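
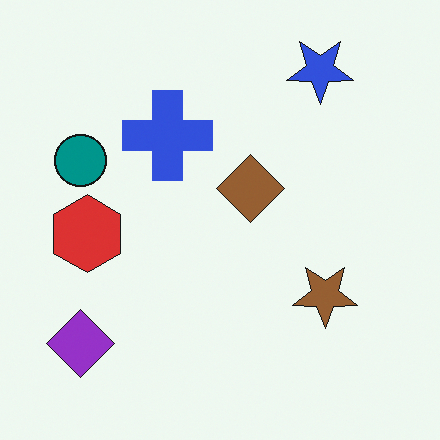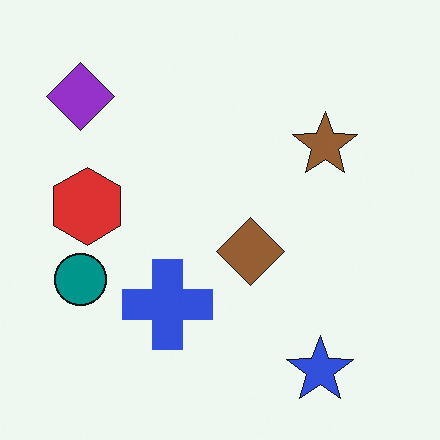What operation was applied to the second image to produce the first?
The transformation is: flipped vertically (top ↔ bottom).

The blue star is in the bottom-right of the second image and the top-right of the first — shapes on opposite sides of the horizontal midline have swapped in a mirror flip.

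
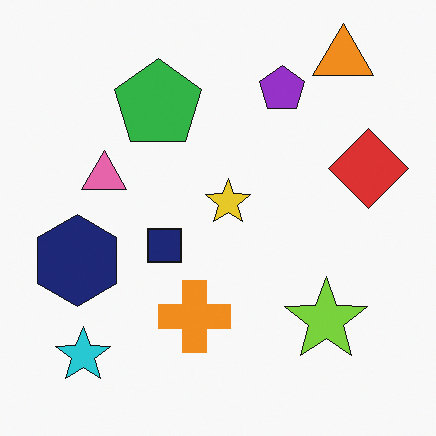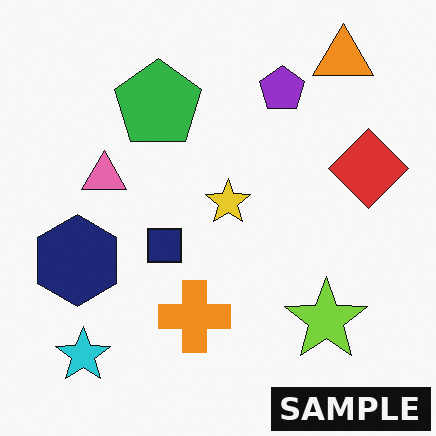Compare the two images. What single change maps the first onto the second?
The transformation is: watermarked with the text "SAMPLE" in the lower-right corner.

A dark label reading "SAMPLE" appears in the lower-right corner.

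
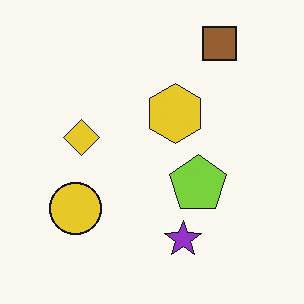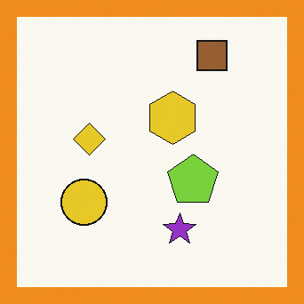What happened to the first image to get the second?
The image was framed with a orange border.

A solid orange frame runs around the edge of the second image, with the content slightly shrunk inside it.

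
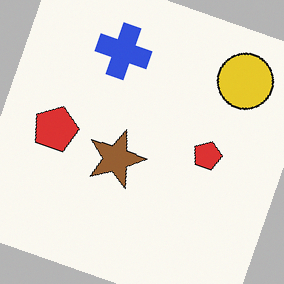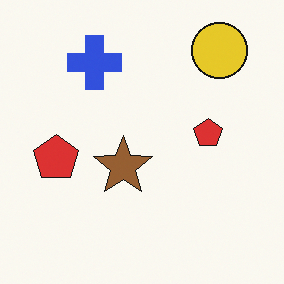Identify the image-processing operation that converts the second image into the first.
Rotated clockwise by a clearly visible amount.

Every shape is tilted by the same angle and the image corners show triangular fill wedges — a whole-image rotation by a non-right angle.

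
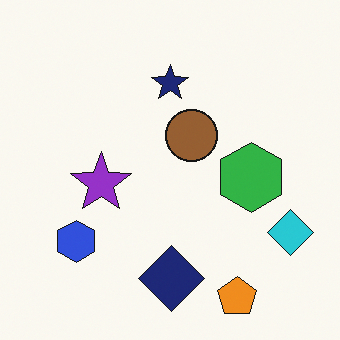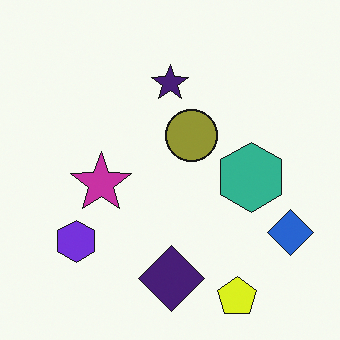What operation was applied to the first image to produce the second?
This is the original image hue-shifted by a small amount.

Every shape's color has rotated by the same amount around the hue wheel — a uniform hue shift.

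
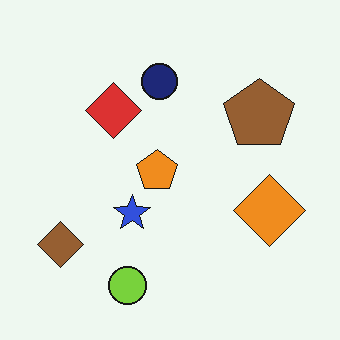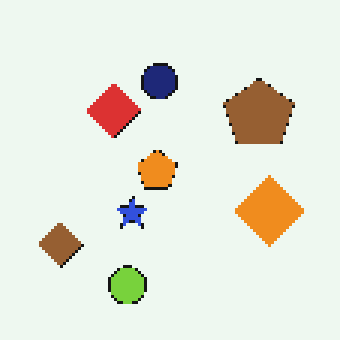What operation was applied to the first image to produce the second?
The transformation is: lightly pixelated (a mild mosaic effect).

Shapes are reduced to large square blocks; fine edges and outlines are lost — a downscale-then-upscale (mosaic) effect.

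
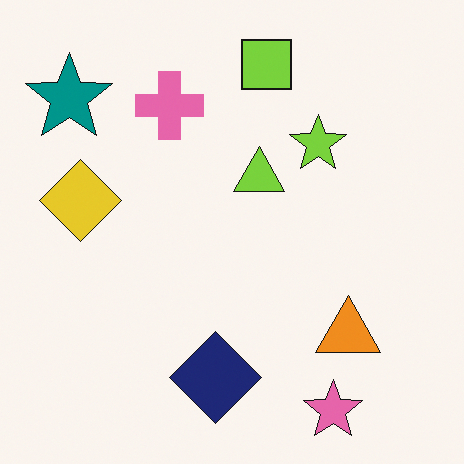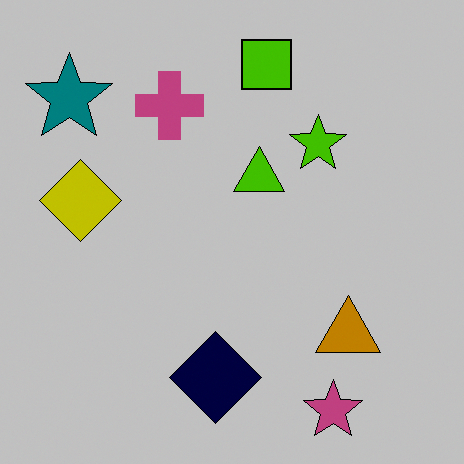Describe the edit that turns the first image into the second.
Aggressively posterized.

Each flat color has snapped to a coarser quantized level — most visibly, the near-white background has dropped to a flat grey.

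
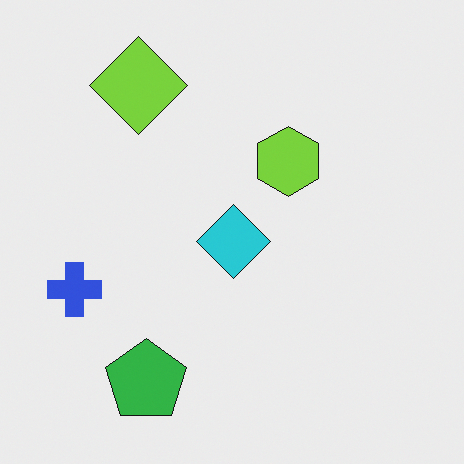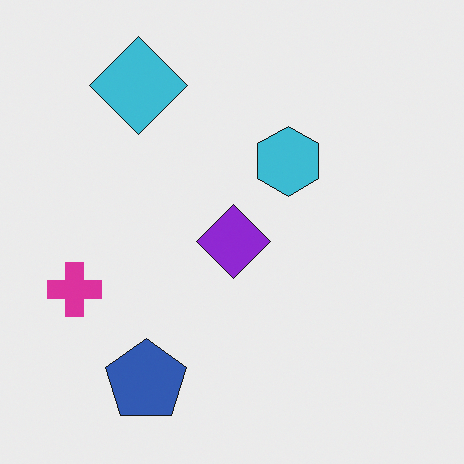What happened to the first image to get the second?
The second image is the first hue-shifted by a moderate amount.

Every shape's color has rotated by the same amount around the hue wheel — a uniform hue shift.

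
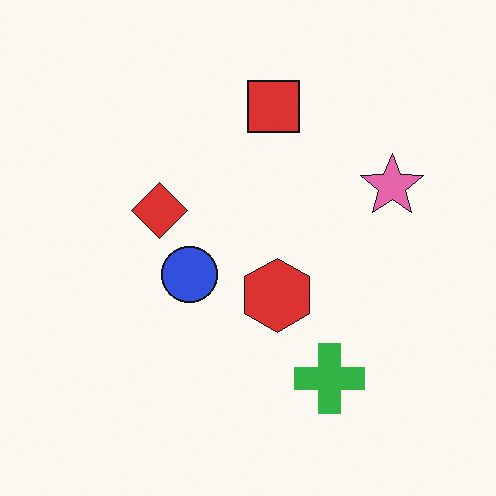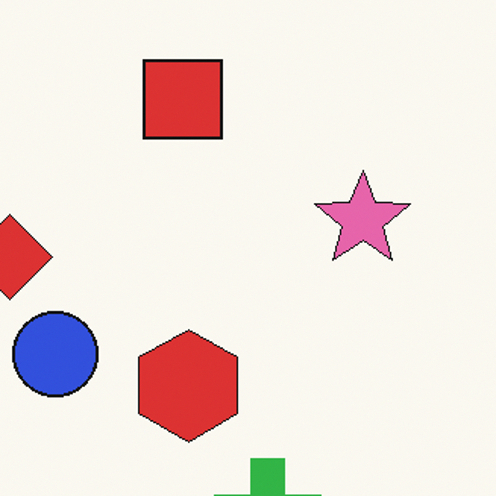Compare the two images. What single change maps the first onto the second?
Cropped slightly and scaled back up.

The visible shapes are larger and the field of view is narrower; shapes near the original edges may be partly or wholly outside the frame — a crop-and-rescale.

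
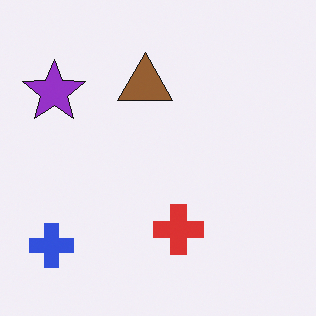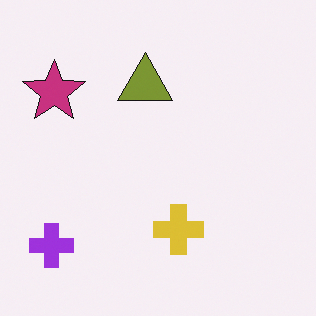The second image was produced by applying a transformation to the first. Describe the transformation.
Hue-shifted by a small amount.

Every shape's color has rotated by the same amount around the hue wheel — a uniform hue shift.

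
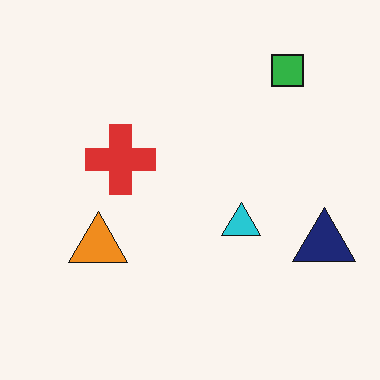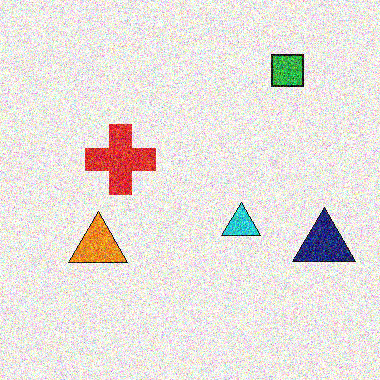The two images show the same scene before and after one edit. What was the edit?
It was degraded with strong gaussian noise.

Random speckle covers the whole image, including the flat background.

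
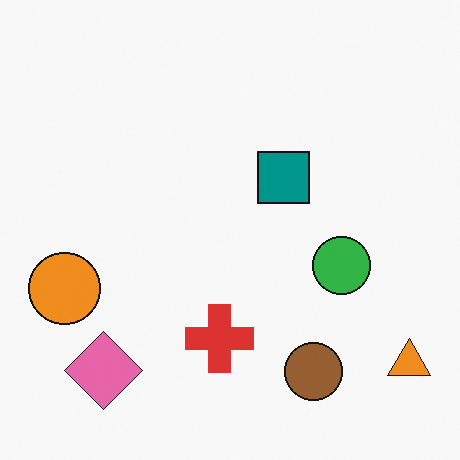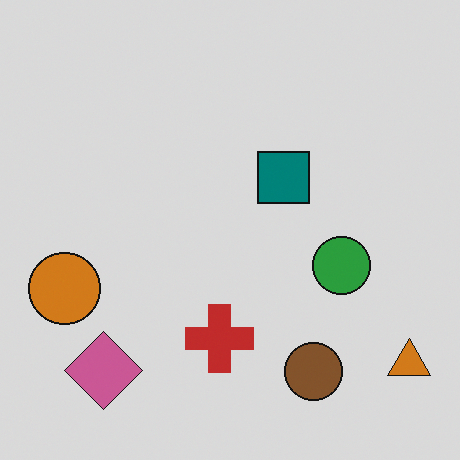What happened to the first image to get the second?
The transformation is: slightly darkened.

Every pixel — background and shapes alike — is uniformly darkened.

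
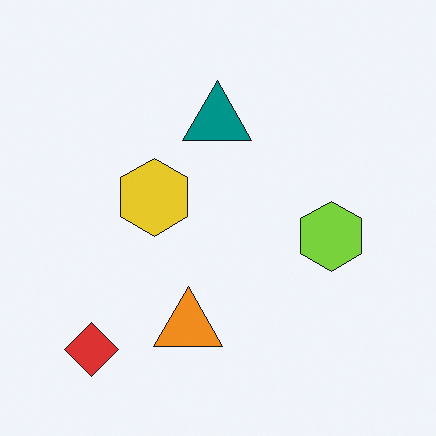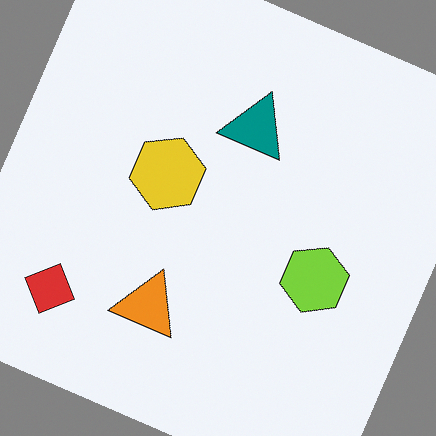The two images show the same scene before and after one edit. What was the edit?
The transformation is: rotated clockwise by a moderate amount.

Every shape is tilted by the same angle and the image corners show triangular fill wedges — a whole-image rotation by a non-right angle.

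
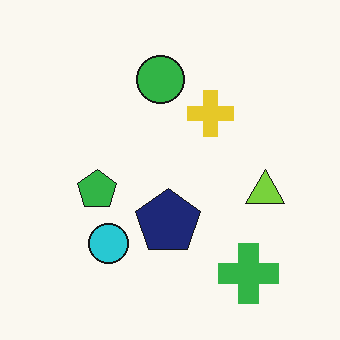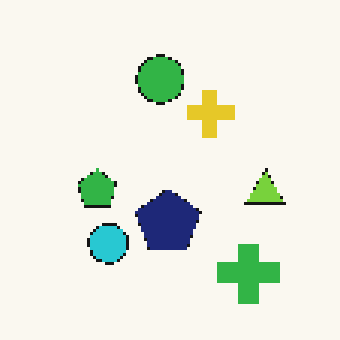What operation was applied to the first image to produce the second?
The transformation is: mildly pixelated.

Shapes are reduced to large square blocks; fine edges and outlines are lost — a downscale-then-upscale (mosaic) effect.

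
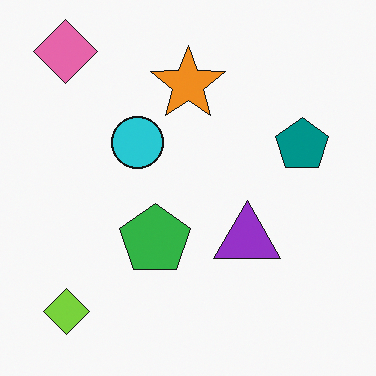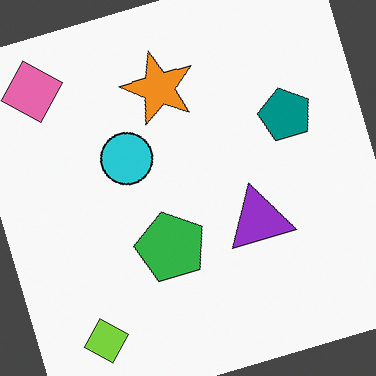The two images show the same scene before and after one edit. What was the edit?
It was rotated counter-clockwise by a moderate amount.

Every shape is tilted by the same angle and the image corners show triangular fill wedges — a whole-image rotation by a non-right angle.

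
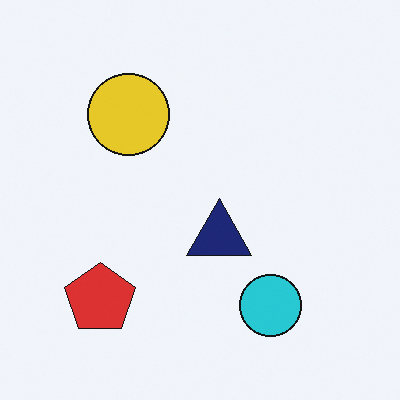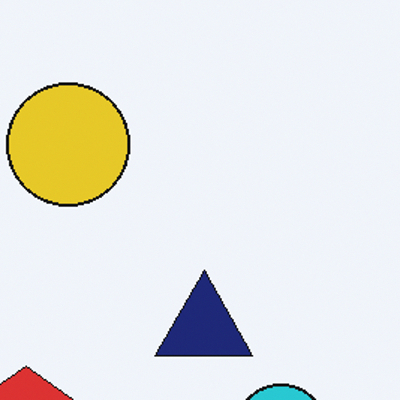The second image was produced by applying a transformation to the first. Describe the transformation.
This is the original image cropped slightly and scaled back up.

The visible shapes are larger and the field of view is narrower; shapes near the original edges may be partly or wholly outside the frame — a crop-and-rescale.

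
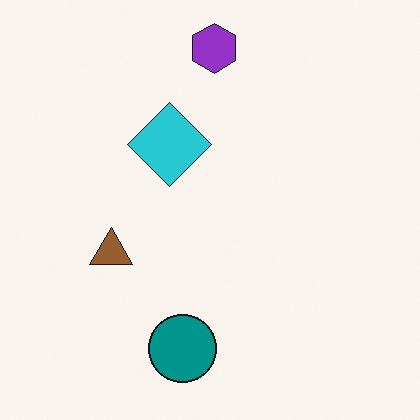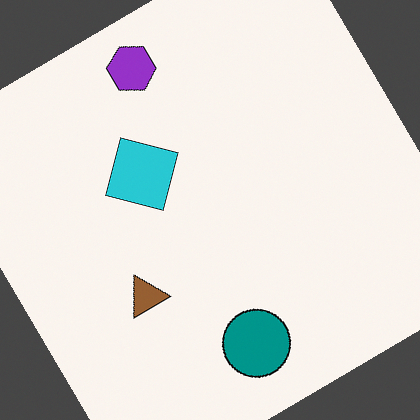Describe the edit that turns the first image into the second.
This is the original image rotated counter-clockwise by a large amount — several tens of degrees.

Every shape is tilted by the same angle and the image corners show triangular fill wedges — a whole-image rotation by a non-right angle.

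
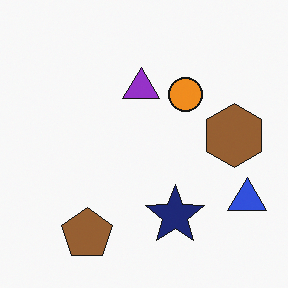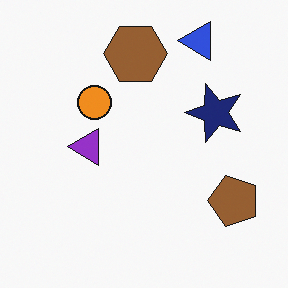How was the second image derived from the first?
The transformation is: rotated 90° counter-clockwise.

The blue triangle sits in the bottom-right of the first image and the top-right of the second — consistent with a whole-image 90° counter-clockwise rotation.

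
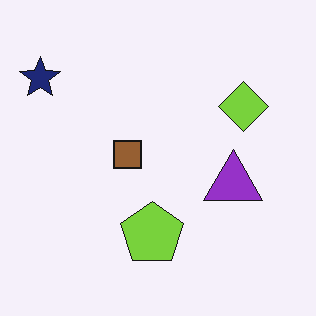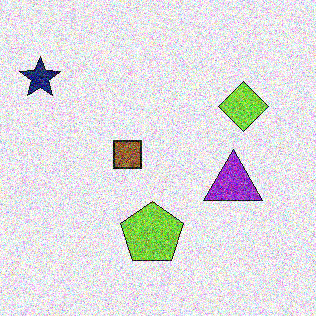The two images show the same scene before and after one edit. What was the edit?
Degraded with a thick layer of grain.

Random speckle covers the whole image, including the flat background.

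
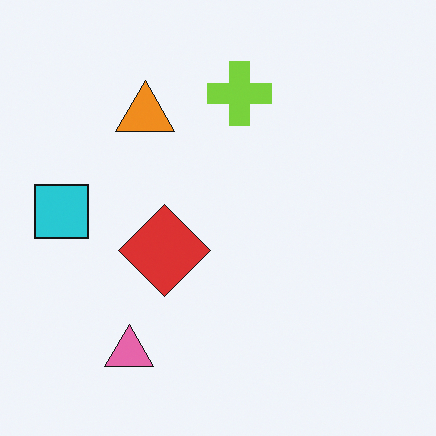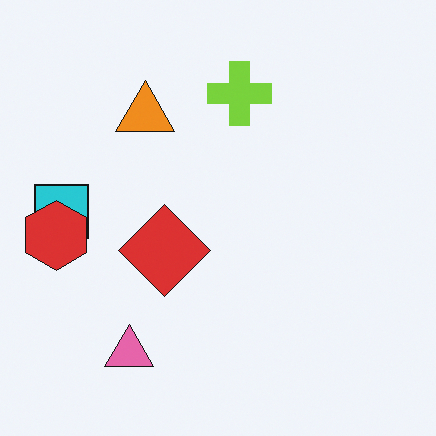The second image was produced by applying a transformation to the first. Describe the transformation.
It was overlaid with an additional red hexagon.

A red hexagon appears in the second image that is absent from the first.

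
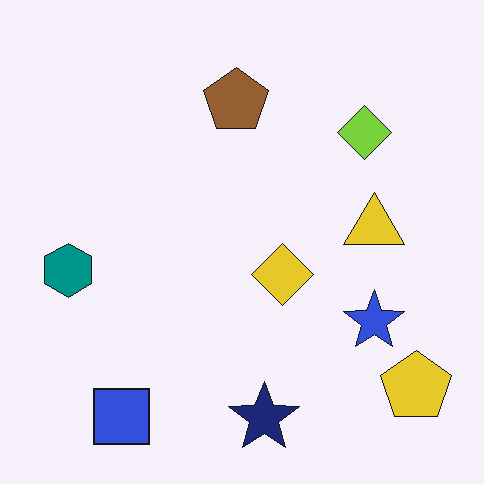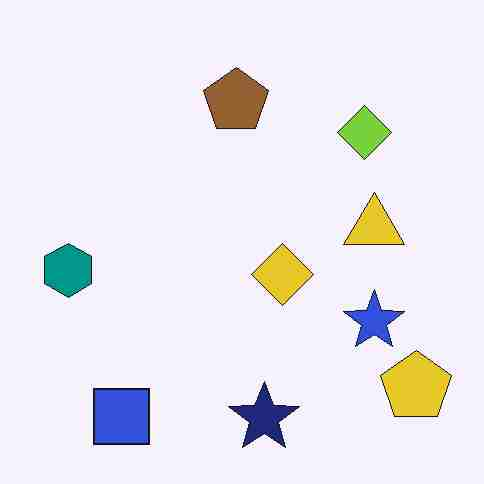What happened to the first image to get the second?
Degraded with heavy JPEG compression.

Blocky 8×8 compression artifacts appear around shape edges and the flat background shows ringing — characteristic JPEG degradation.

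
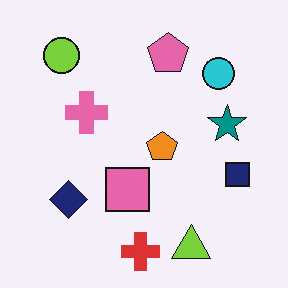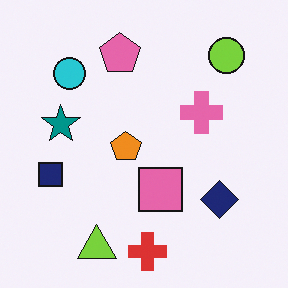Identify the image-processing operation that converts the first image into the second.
Flipped horizontally (left ↔ right).

The navy square is in the right of the first image and the left of the second — shapes on opposite sides of the vertical midline have swapped in a mirror flip.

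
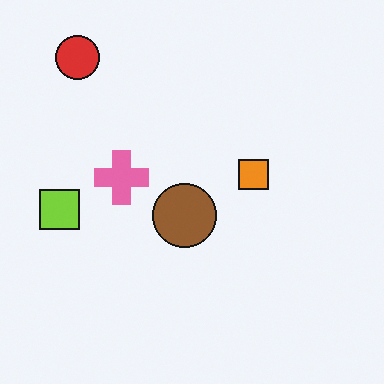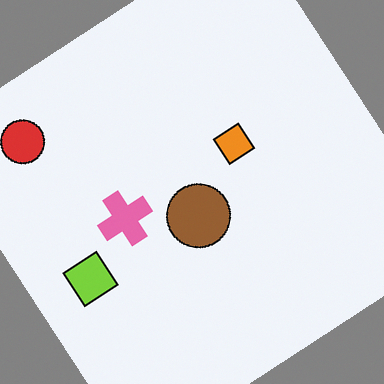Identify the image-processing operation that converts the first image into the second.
The transformation is: rotated counter-clockwise by a large amount — several tens of degrees.

Every shape is tilted by the same angle and the image corners show triangular fill wedges — a whole-image rotation by a non-right angle.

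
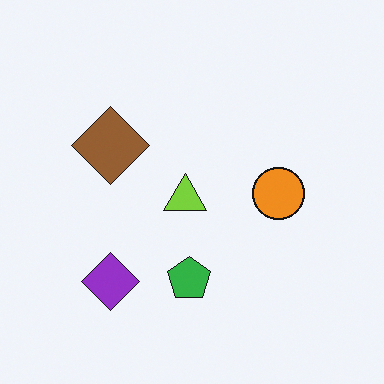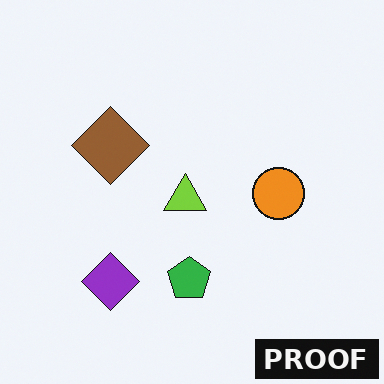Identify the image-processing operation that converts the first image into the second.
The transformation is: watermarked with the text "PROOF" in the lower-right corner.

A dark label reading "PROOF" appears in the lower-right corner.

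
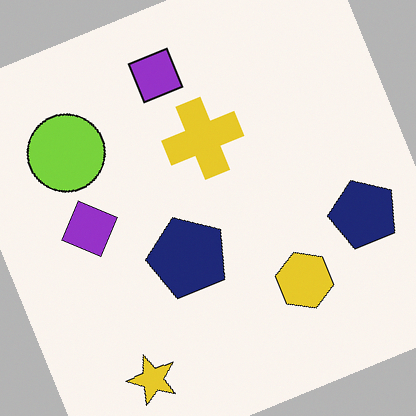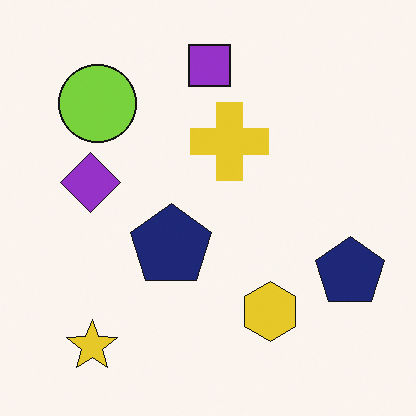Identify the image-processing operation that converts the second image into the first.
The image was rotated counter-clockwise by a clearly visible amount.

Every shape is tilted by the same angle and the image corners show triangular fill wedges — a whole-image rotation by a non-right angle.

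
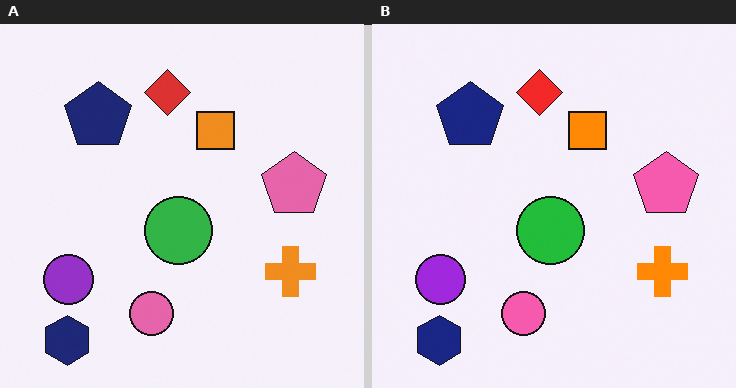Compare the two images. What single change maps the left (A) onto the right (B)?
This is the original image slightly oversaturated.

All colors are more vivid — a global saturation change.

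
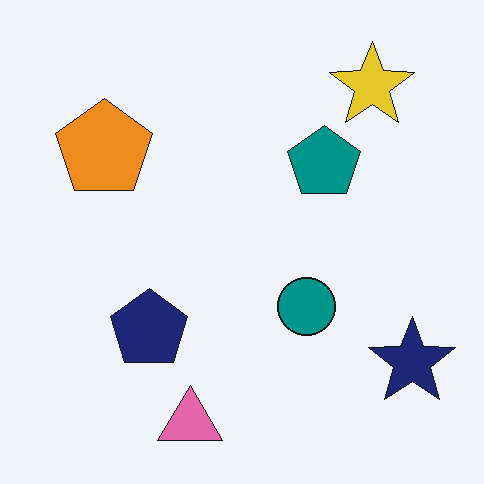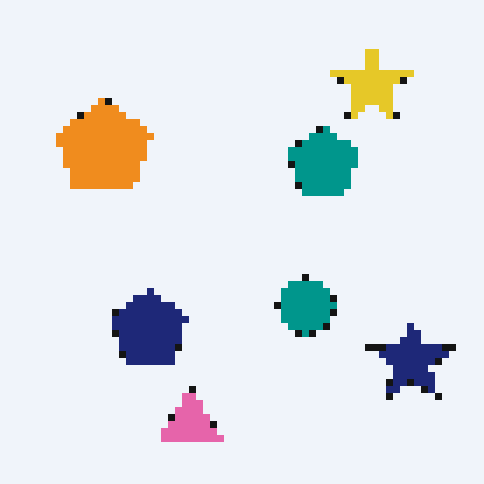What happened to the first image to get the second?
The second image is the first moderately pixelated.

Shapes are reduced to large square blocks; fine edges and outlines are lost — a downscale-then-upscale (mosaic) effect.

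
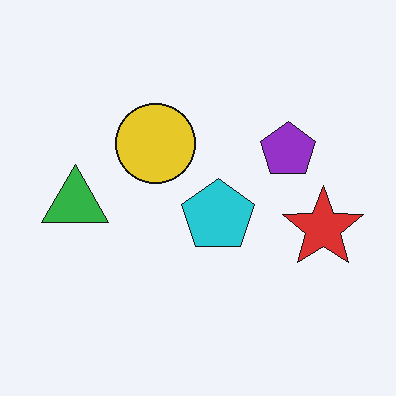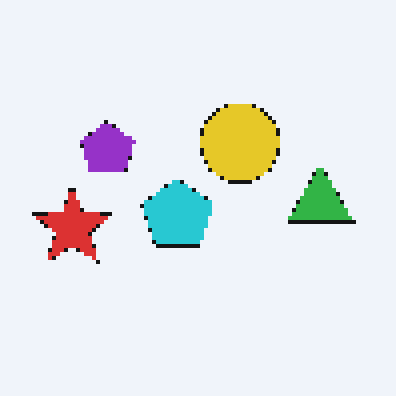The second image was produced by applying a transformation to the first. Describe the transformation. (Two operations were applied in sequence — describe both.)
This is the original image flipped horizontally (left ↔ right), then lightly pixelated (a mild mosaic effect).

The red star is in the right of the first image and the left of the second — shapes on opposite sides of the vertical midline have swapped in a mirror flip. Shapes are reduced to large square blocks; fine edges and outlines are lost — a downscale-then-upscale (mosaic) effect.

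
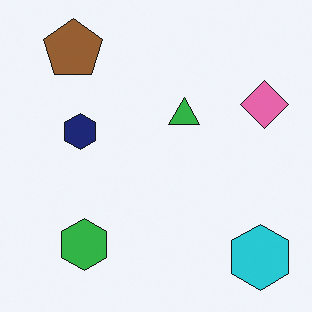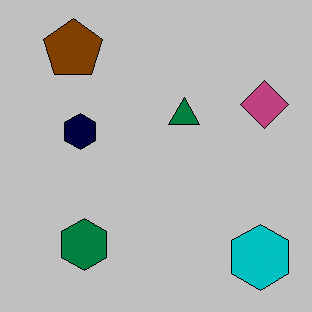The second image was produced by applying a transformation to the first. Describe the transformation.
This is the original image aggressively posterized.

Each flat color has snapped to a coarser quantized level — most visibly, the near-white background has dropped to a flat grey.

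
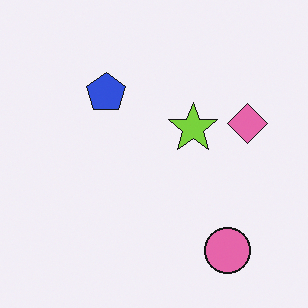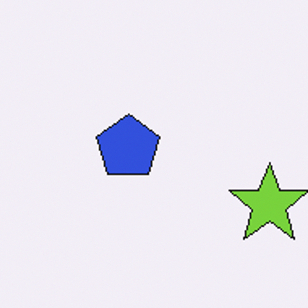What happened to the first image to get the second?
It was cropped to a noticeably smaller region and rescaled.

The visible shapes are larger and the field of view is narrower; shapes near the original edges may be partly or wholly outside the frame — a crop-and-rescale.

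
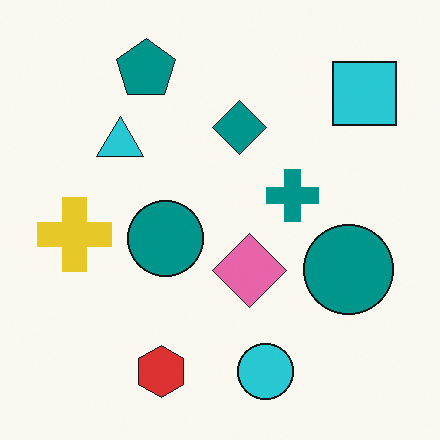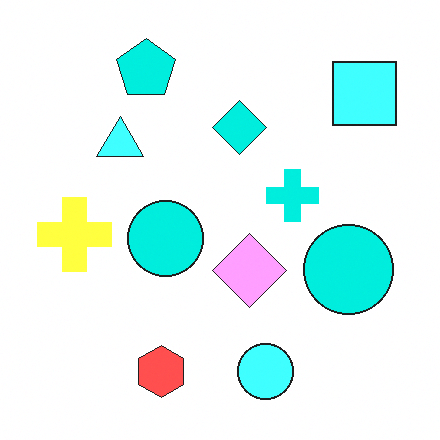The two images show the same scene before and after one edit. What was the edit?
Substantially brightened.

Every pixel — background and shapes alike — is uniformly brightened.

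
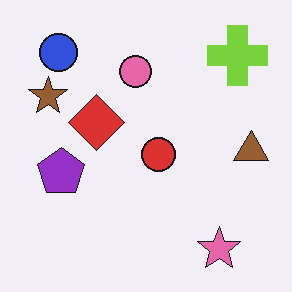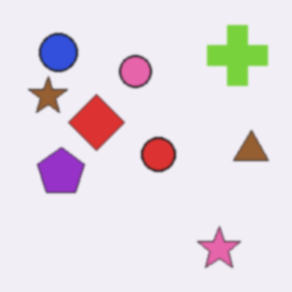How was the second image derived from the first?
The image was slightly softened.

Shape edges and outlines are uniformly softened across the whole image.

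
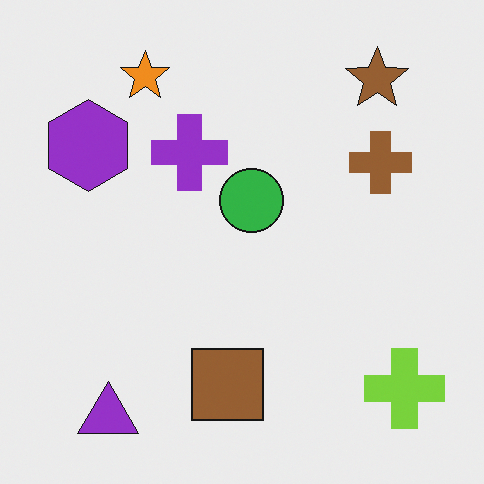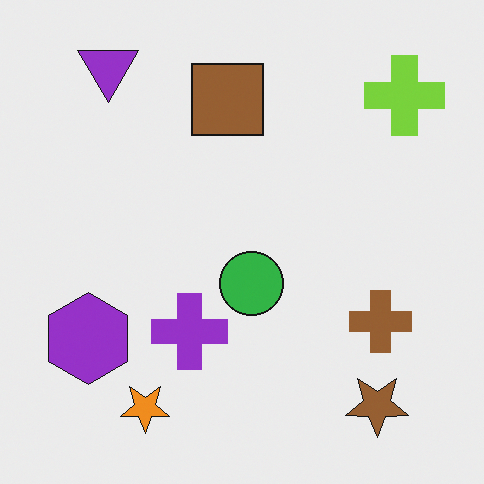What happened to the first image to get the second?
The second image is the first flipped vertically (top ↔ bottom).

The purple triangle is in the bottom-left of the first image and the top-left of the second — shapes on opposite sides of the horizontal midline have swapped in a mirror flip.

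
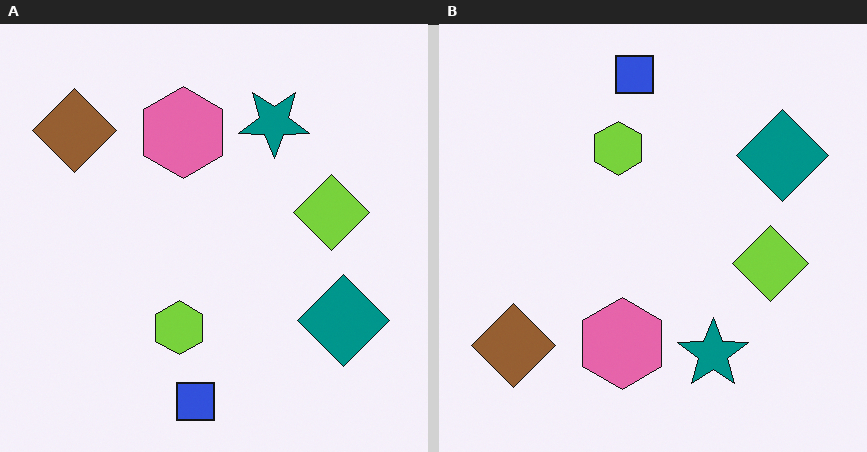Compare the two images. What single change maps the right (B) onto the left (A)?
The left (A) image is the right (B) flipped vertically (top ↔ bottom).

The blue square is in the top of the right (B) image and the bottom of the left (A) — shapes on opposite sides of the horizontal midline have swapped in a mirror flip.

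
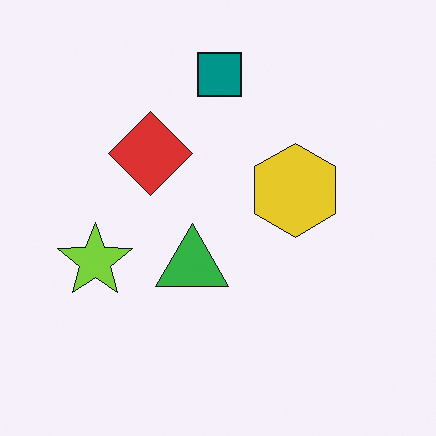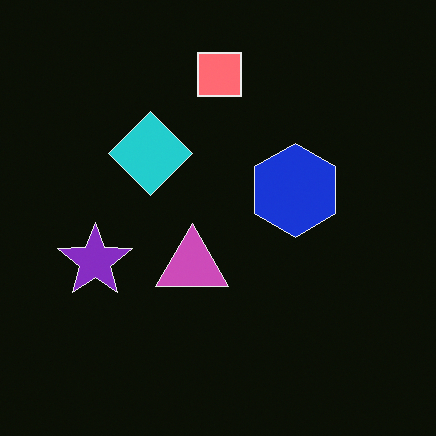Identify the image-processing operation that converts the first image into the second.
The transformation is: color-inverted (negative).

The light background has become dark and every shape's color is its complement — a photographic negative.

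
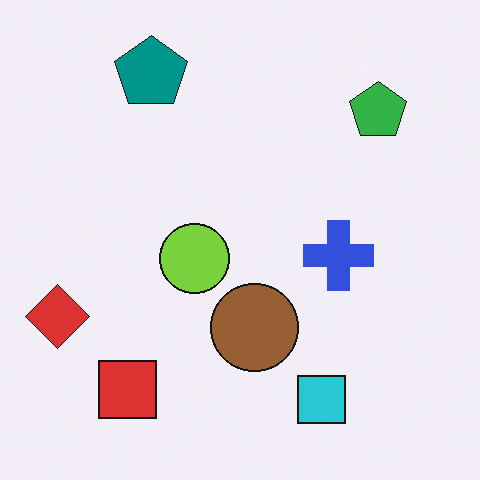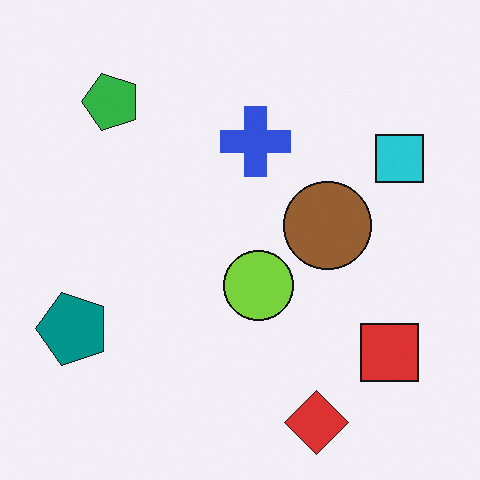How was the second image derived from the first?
It was rotated 90° counter-clockwise.

The red diamond sits in the left of the first image and the bottom of the second — consistent with a whole-image 90° counter-clockwise rotation.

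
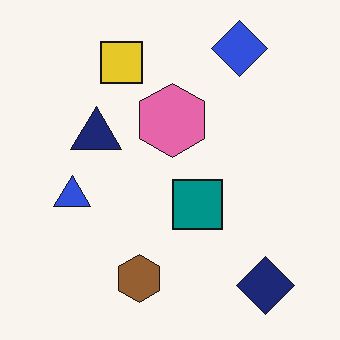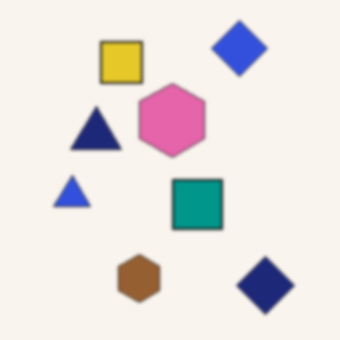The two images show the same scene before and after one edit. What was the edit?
Lightly blurred.

Shape edges and outlines are uniformly softened across the whole image.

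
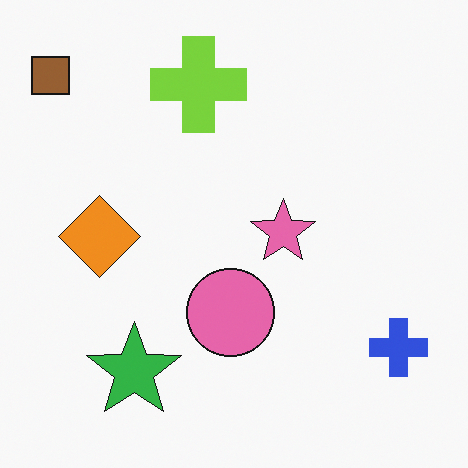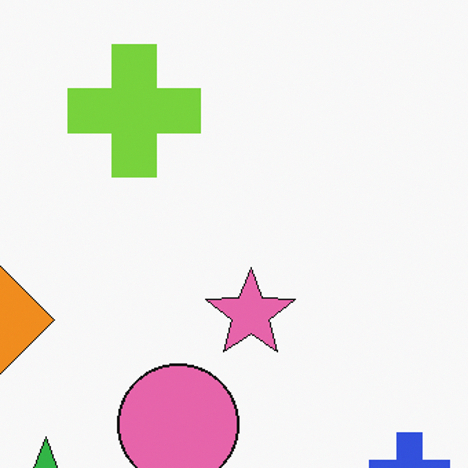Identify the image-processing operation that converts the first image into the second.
The transformation is: cropped to a modestly smaller region and rescaled.

The visible shapes are larger and the field of view is narrower; shapes near the original edges may be partly or wholly outside the frame — a crop-and-rescale.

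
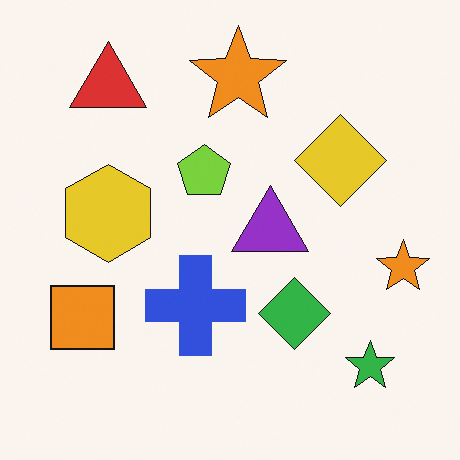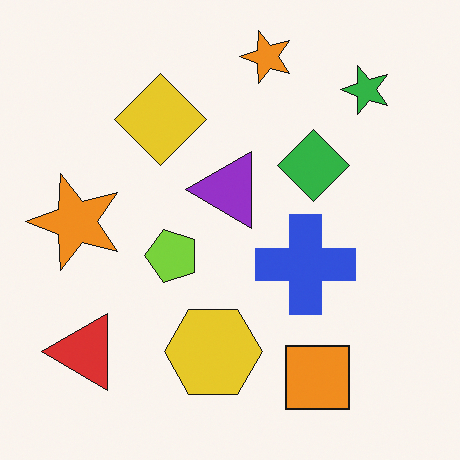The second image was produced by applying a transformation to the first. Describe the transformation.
This is the original image rotated 90° counter-clockwise.

The green star sits in the bottom-right of the first image and the top-right of the second — consistent with a whole-image 90° counter-clockwise rotation.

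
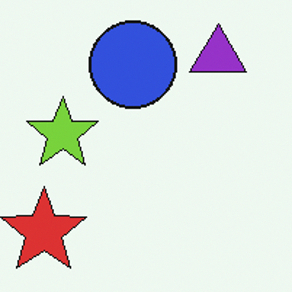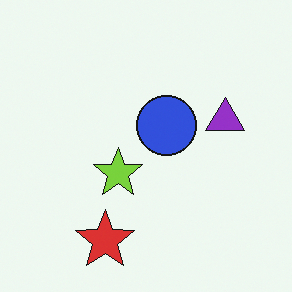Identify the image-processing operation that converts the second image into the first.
The image was cropped slightly and scaled back up.

The visible shapes are larger and the field of view is narrower; shapes near the original edges may be partly or wholly outside the frame — a crop-and-rescale.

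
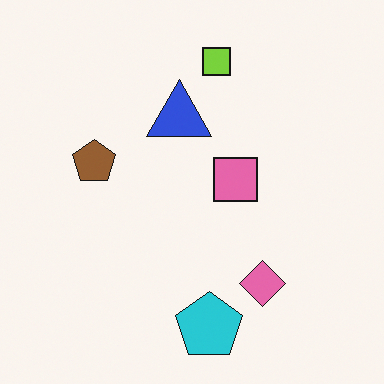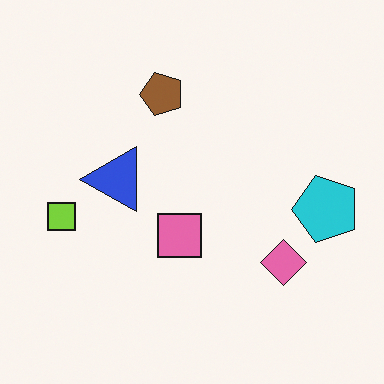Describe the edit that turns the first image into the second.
The second image is the first transposed (reflected across the top-left ↔ bottom-right diagonal).

Shapes have swapped their row and column positions — what was in the top-right is now in the bottom-left — a diagonal reflection.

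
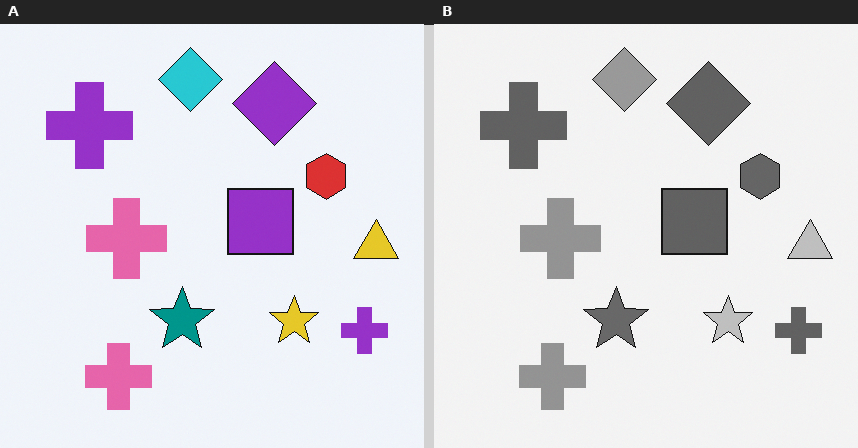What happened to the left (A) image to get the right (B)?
This is the original image converted to grayscale.

All color is removed — every shape is now a shade of grey.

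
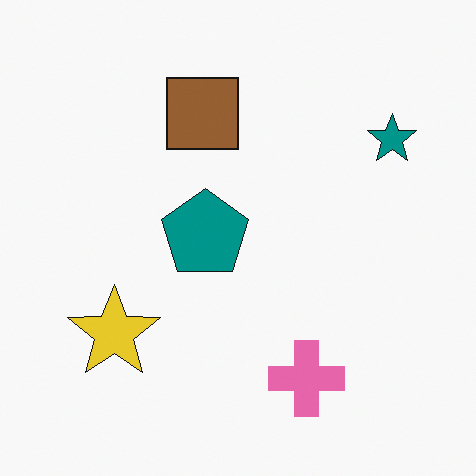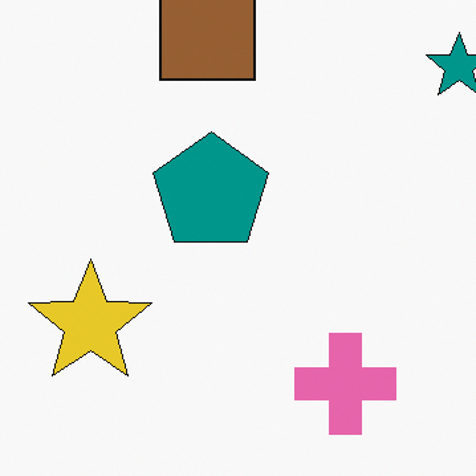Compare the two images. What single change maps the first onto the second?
Cropped slightly and scaled back up.

The visible shapes are larger and the field of view is narrower; shapes near the original edges may be partly or wholly outside the frame — a crop-and-rescale.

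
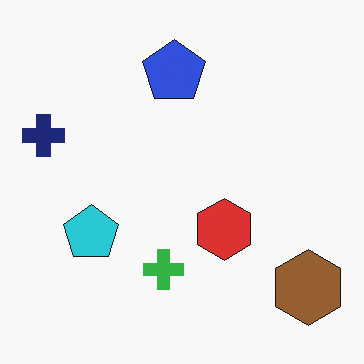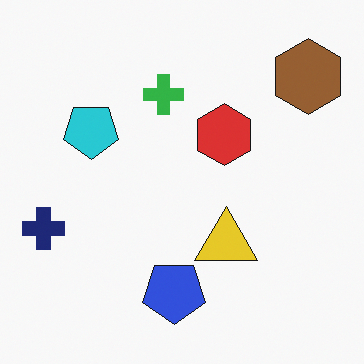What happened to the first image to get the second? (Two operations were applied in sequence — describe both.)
Flipped vertically (top ↔ bottom), then overlaid with an additional yellow triangle.

The blue pentagon is in the top of the first image and the bottom of the second — shapes on opposite sides of the horizontal midline have swapped in a mirror flip. A yellow triangle appears in the second image that is absent from the first.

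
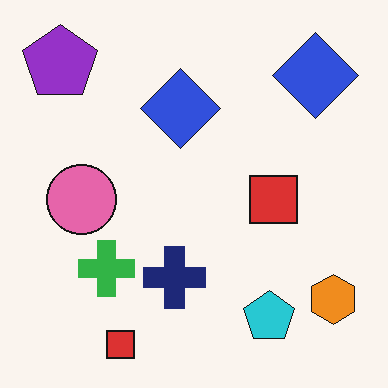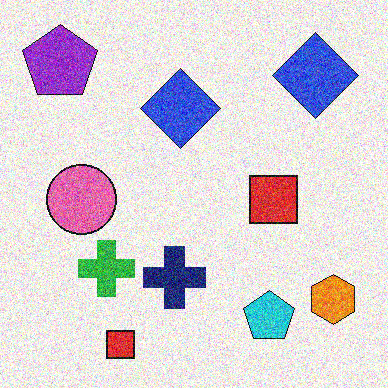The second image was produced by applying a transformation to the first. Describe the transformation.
The image was degraded with a thick layer of grain.

Random speckle covers the whole image, including the flat background.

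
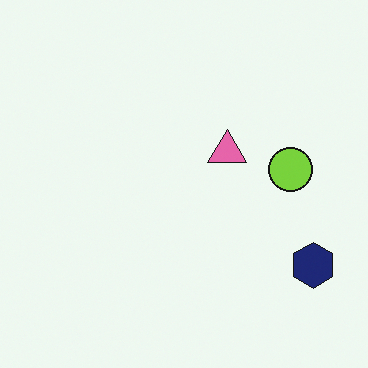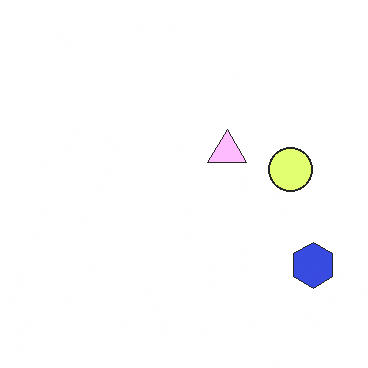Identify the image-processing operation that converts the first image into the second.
It was brightened a lot.

Every pixel — background and shapes alike — is uniformly brightened.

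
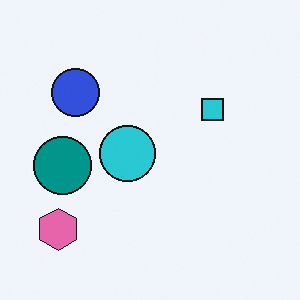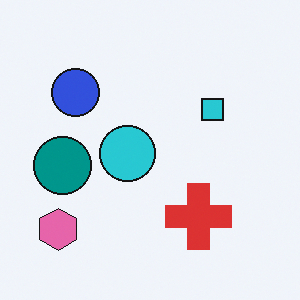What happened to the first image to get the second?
This is the original image overlaid with an additional red cross.

A red cross appears in the second image that is absent from the first.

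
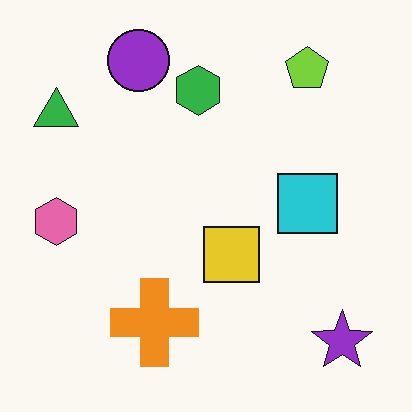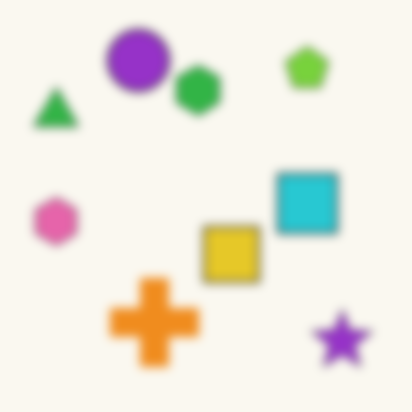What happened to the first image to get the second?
The second image is the first strongly gaussian-blurred.

Shape edges and outlines are uniformly softened across the whole image.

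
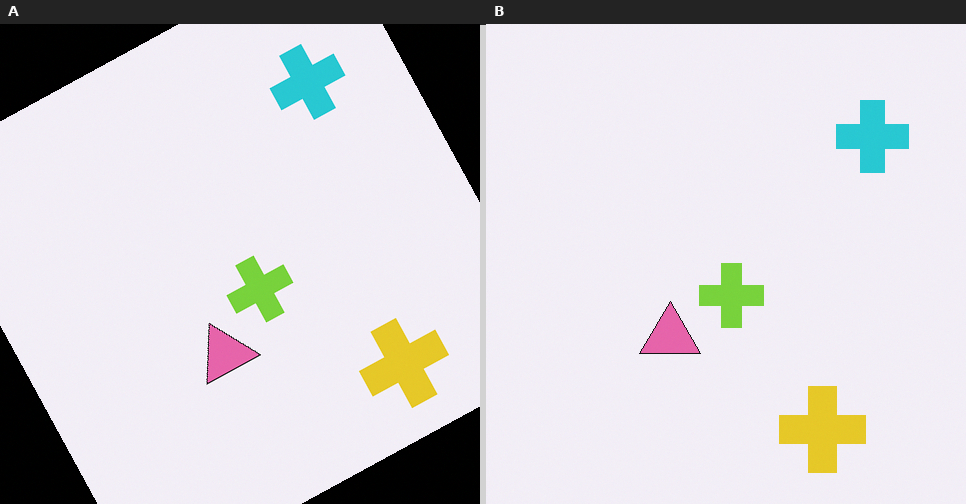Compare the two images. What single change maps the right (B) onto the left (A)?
This is the original image rotated counter-clockwise by a clearly visible amount.

Every shape is tilted by the same angle and the image corners show triangular fill wedges — a whole-image rotation by a non-right angle.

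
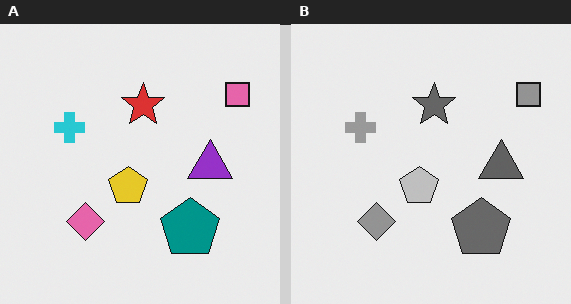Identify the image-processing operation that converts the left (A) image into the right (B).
This is the original image converted to grayscale.

All color is removed — every shape is now a shade of grey.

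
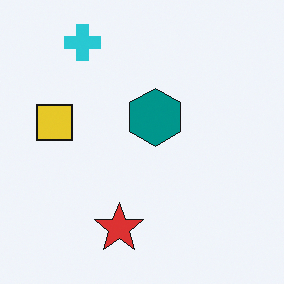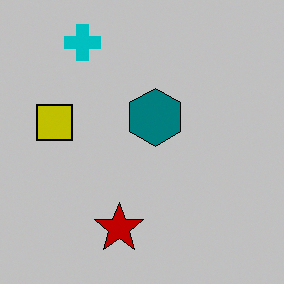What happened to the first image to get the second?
The transformation is: aggressively posterized.

Each flat color has snapped to a coarser quantized level — most visibly, the near-white background has dropped to a flat grey.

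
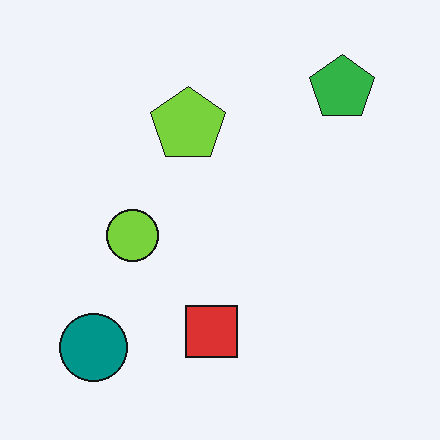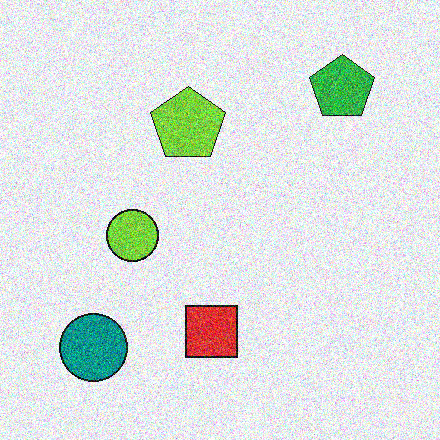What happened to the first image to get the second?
Degraded with a thick layer of grain.

Random speckle covers the whole image, including the flat background.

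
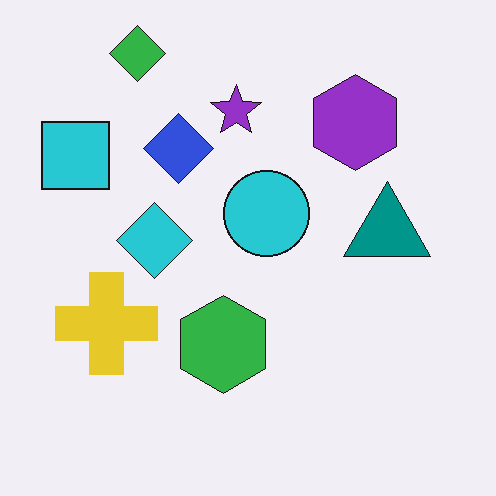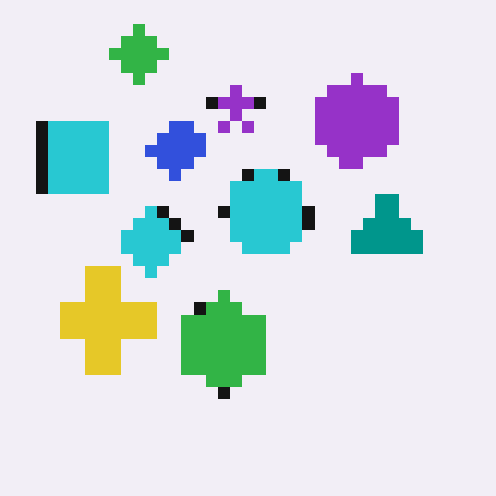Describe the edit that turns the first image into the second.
This is the original image coarsely pixelated.

Shapes are reduced to large square blocks; fine edges and outlines are lost — a downscale-then-upscale (mosaic) effect.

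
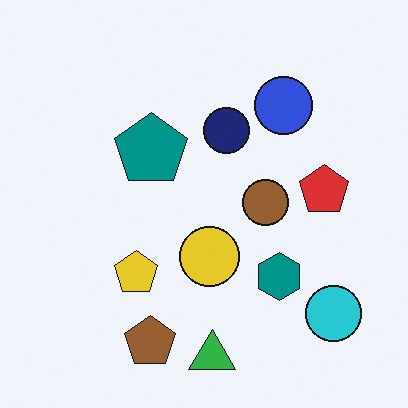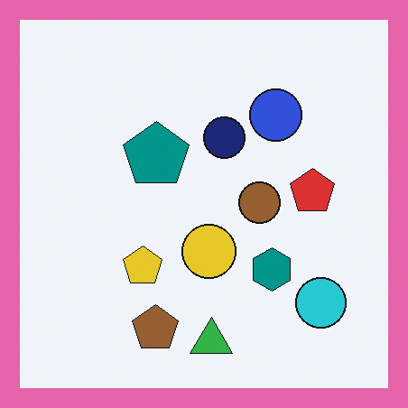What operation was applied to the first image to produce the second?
The second image is the first framed with a pink border.

A solid pink frame runs around the edge of the second image, with the content slightly shrunk inside it.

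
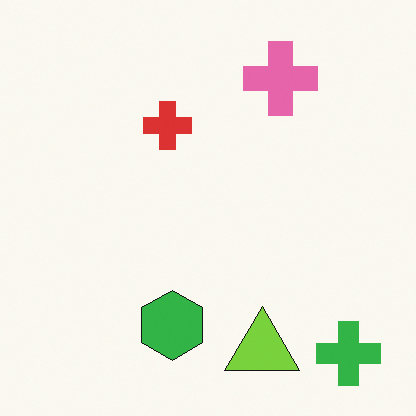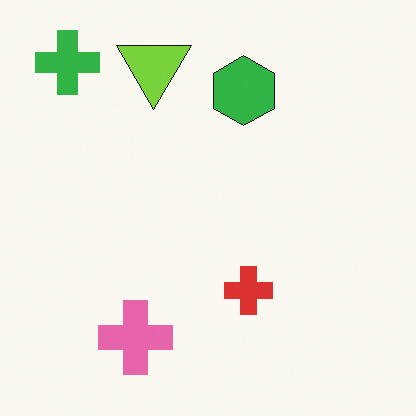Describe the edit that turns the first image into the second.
The transformation is: rotated 180°.

The green cross sits in the bottom-right of the first image and the top-left of the second — consistent with a whole-image 180° rotation.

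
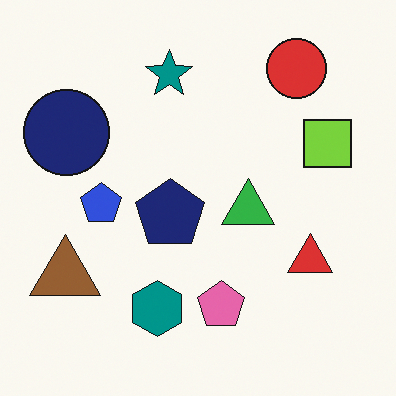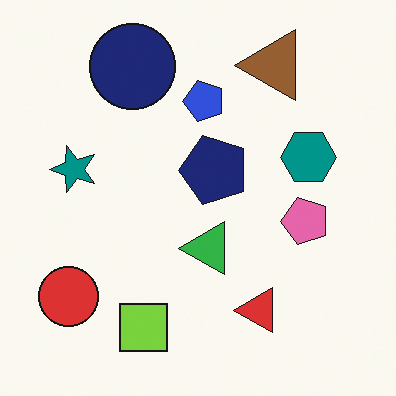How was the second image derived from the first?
This is the original image transposed (reflected across the top-left ↔ bottom-right diagonal).

Shapes have swapped their row and column positions — what was in the top-right is now in the bottom-left — a diagonal reflection.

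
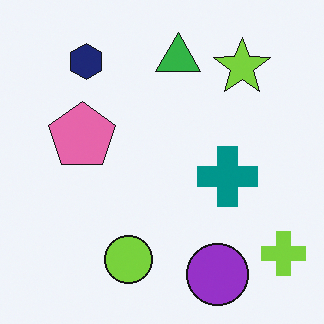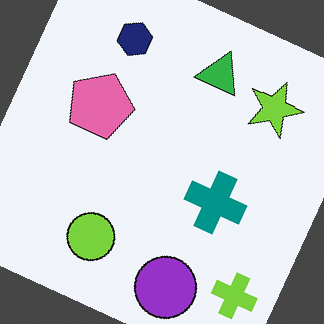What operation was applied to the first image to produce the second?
The image was rotated clockwise by a clearly visible amount.

Every shape is tilted by the same angle and the image corners show triangular fill wedges — a whole-image rotation by a non-right angle.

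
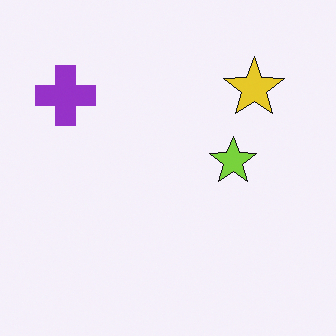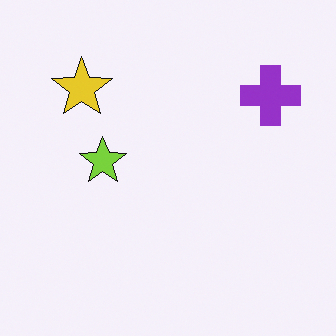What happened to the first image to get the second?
It was flipped horizontally (left ↔ right).

The purple cross is in the top-left of the first image and the top-right of the second — shapes on opposite sides of the vertical midline have swapped in a mirror flip.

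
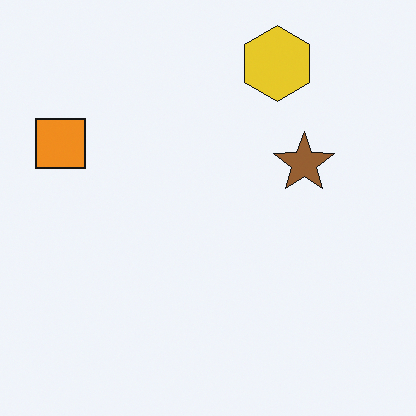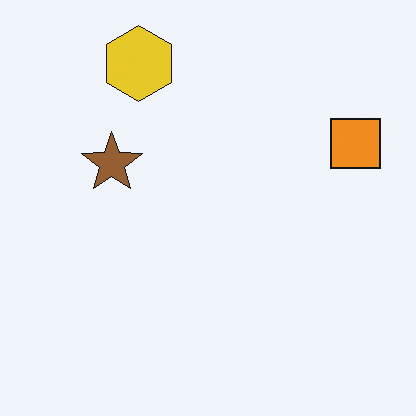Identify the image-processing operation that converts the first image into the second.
The transformation is: flipped horizontally (left ↔ right).

The orange square is in the left of the first image and the right of the second — shapes on opposite sides of the vertical midline have swapped in a mirror flip.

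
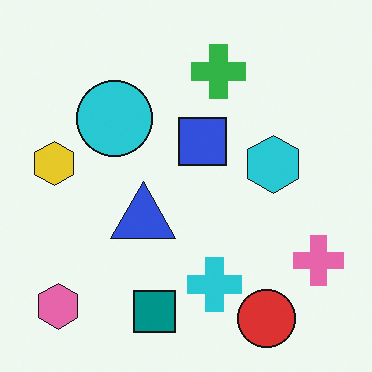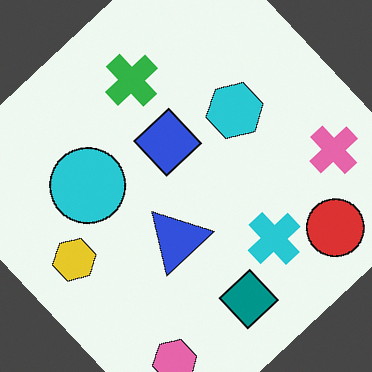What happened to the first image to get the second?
Rotated counter-clockwise by a large amount — several tens of degrees.

Every shape is tilted by the same angle and the image corners show triangular fill wedges — a whole-image rotation by a non-right angle.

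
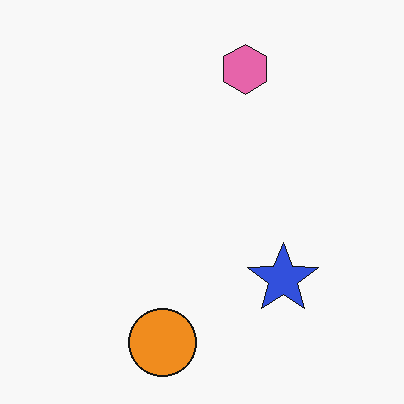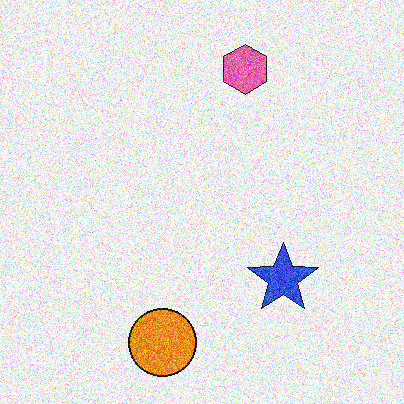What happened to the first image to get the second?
It was degraded with strong gaussian noise.

Random speckle covers the whole image, including the flat background.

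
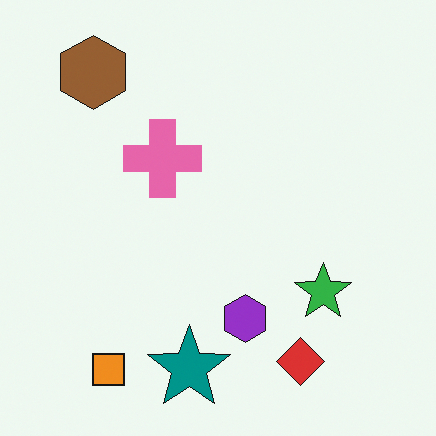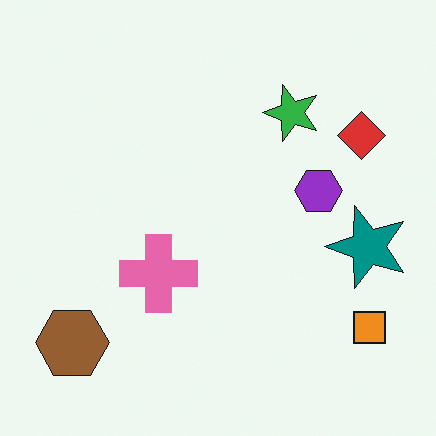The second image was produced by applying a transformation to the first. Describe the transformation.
It was rotated 90° counter-clockwise.

The brown hexagon sits in the top-left of the first image and the bottom-left of the second — consistent with a whole-image 90° counter-clockwise rotation.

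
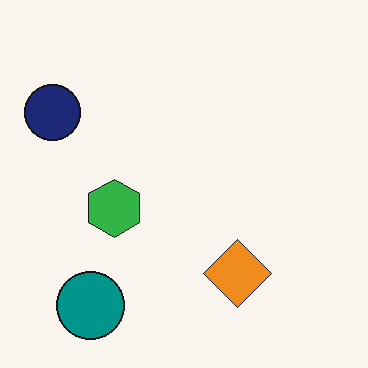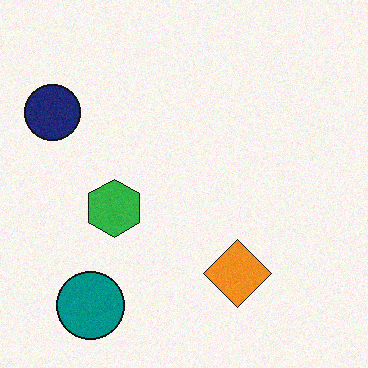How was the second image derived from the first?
The transformation is: degraded with light additive noise.

Random speckle covers the whole image, including the flat background.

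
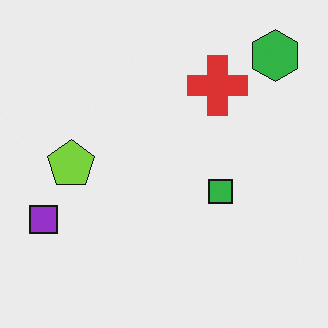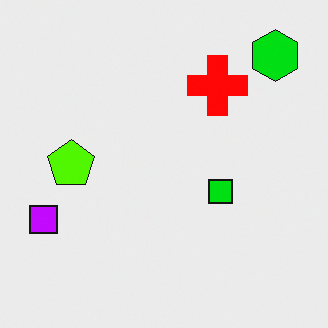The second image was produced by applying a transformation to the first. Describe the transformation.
It was made much more vivid (saturation change).

All colors are more vivid — a global saturation change.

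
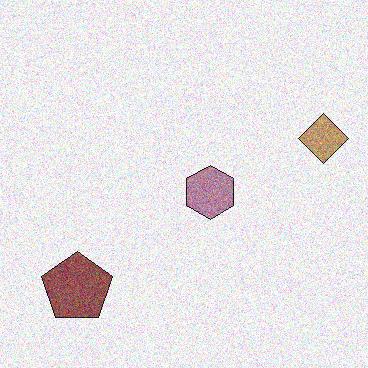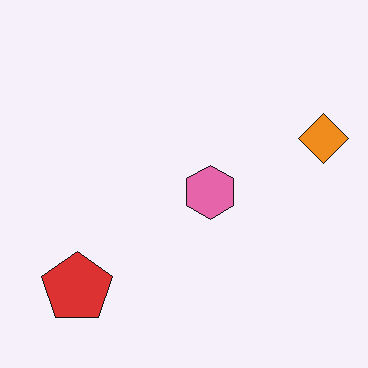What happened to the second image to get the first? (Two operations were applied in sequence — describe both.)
The image was made much more muted (saturation change), then degraded with visible gaussian noise.

All colors are more muted and greyish — a global saturation change. Random speckle covers the whole image, including the flat background.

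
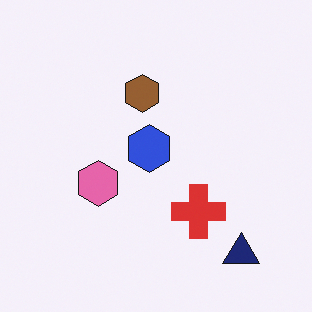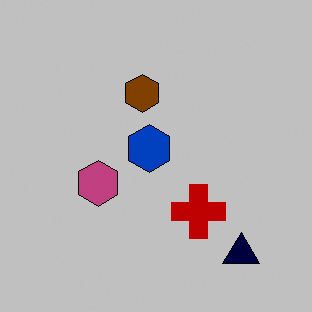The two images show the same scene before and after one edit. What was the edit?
This is the original image heavily posterized to just a handful of flat colors.

Each flat color has snapped to a coarser quantized level — most visibly, the near-white background has dropped to a flat grey.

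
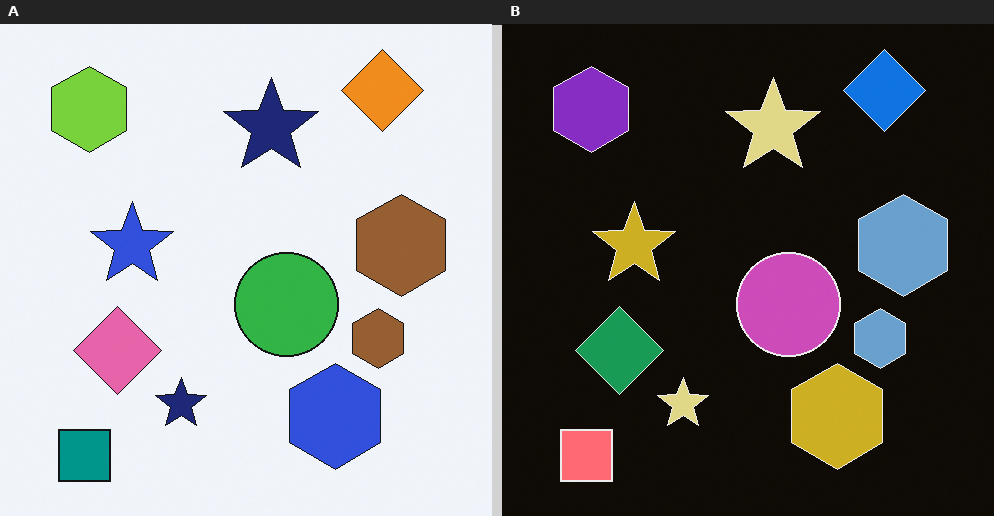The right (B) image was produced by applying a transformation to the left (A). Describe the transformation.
The right (B) image is the left (A) color-inverted (negative).

The light background has become dark and every shape's color is its complement — a photographic negative.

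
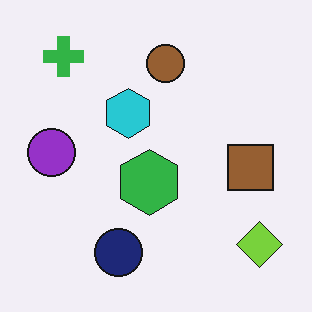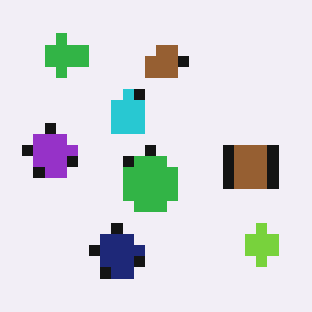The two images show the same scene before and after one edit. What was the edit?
The transformation is: coarsely pixelated.

Shapes are reduced to large square blocks; fine edges and outlines are lost — a downscale-then-upscale (mosaic) effect.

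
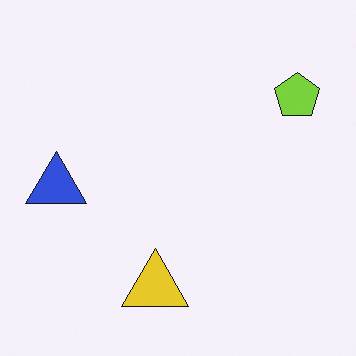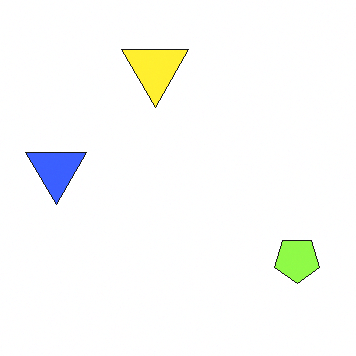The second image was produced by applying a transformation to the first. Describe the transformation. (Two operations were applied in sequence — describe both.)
Flipped vertically (top ↔ bottom), then brightened a little.

The yellow triangle is in the bottom of the first image and the top of the second — shapes on opposite sides of the horizontal midline have swapped in a mirror flip. Every pixel — background and shapes alike — is uniformly brightened.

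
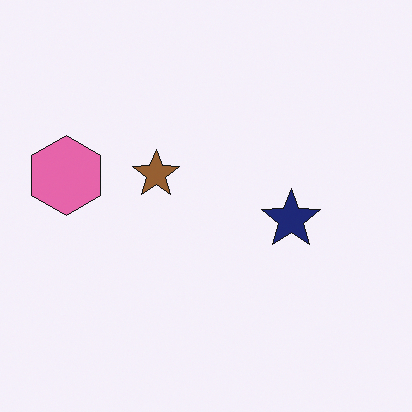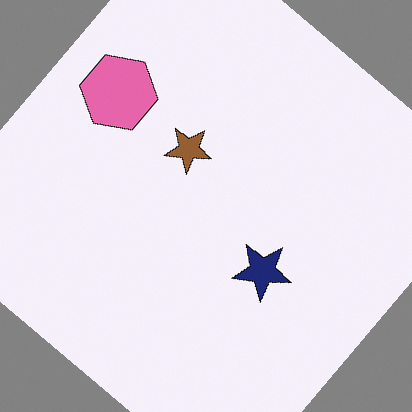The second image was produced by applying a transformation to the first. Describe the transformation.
This is the original image rotated clockwise by a large amount — several tens of degrees.

Every shape is tilted by the same angle and the image corners show triangular fill wedges — a whole-image rotation by a non-right angle.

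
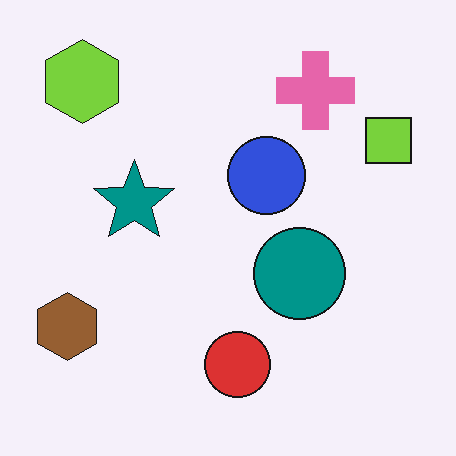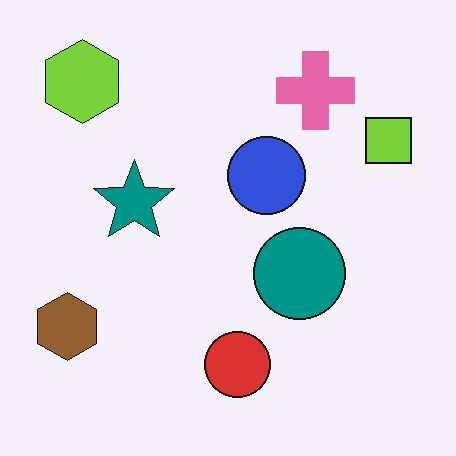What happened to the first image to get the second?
The second image is the first given moderate JPEG compression.

Blocky 8×8 compression artifacts appear around shape edges and the flat background shows ringing — characteristic JPEG degradation.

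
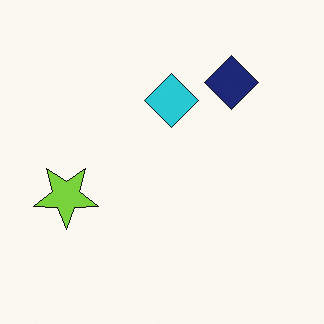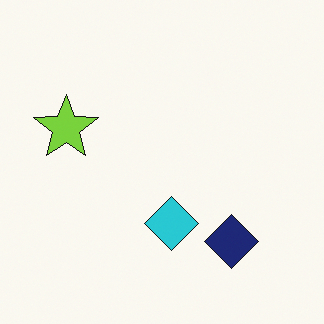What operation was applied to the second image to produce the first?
The image was flipped vertically (top ↔ bottom).

The navy diamond is in the bottom-right of the second image and the top-right of the first — shapes on opposite sides of the horizontal midline have swapped in a mirror flip.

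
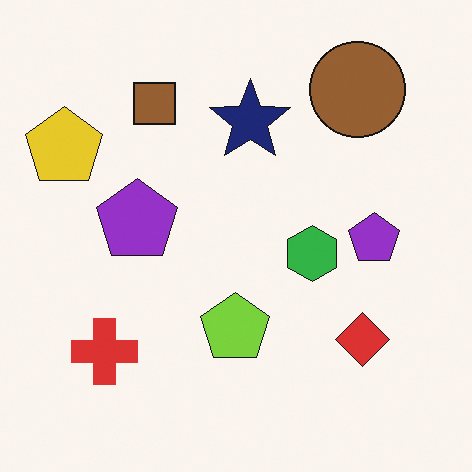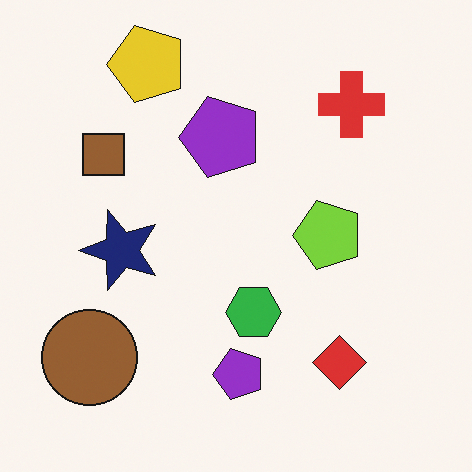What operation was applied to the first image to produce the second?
The second image is the first transposed (reflected across the top-left ↔ bottom-right diagonal).

Shapes have swapped their row and column positions — what was in the top-right is now in the bottom-left — a diagonal reflection.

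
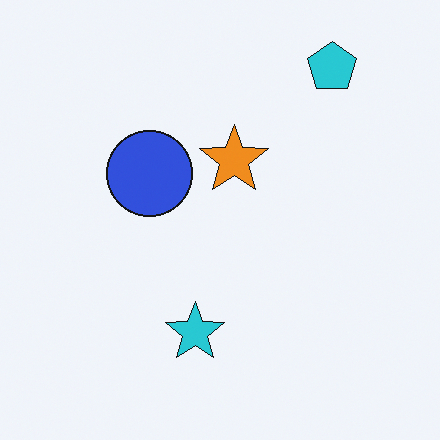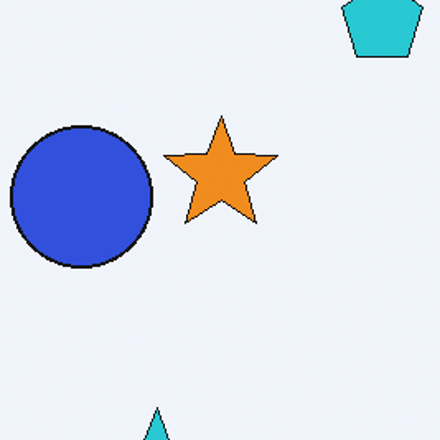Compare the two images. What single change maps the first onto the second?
This is the original image cropped to a noticeably smaller region and rescaled.

The visible shapes are larger and the field of view is narrower; shapes near the original edges may be partly or wholly outside the frame — a crop-and-rescale.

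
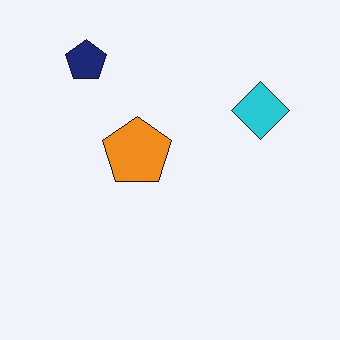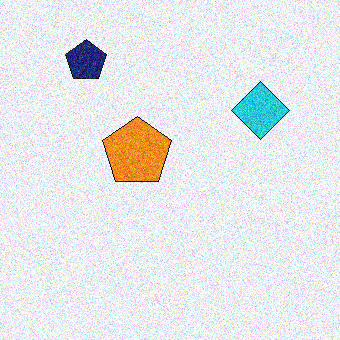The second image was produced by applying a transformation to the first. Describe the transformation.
The second image is the first degraded with moderate additive noise.

Random speckle covers the whole image, including the flat background.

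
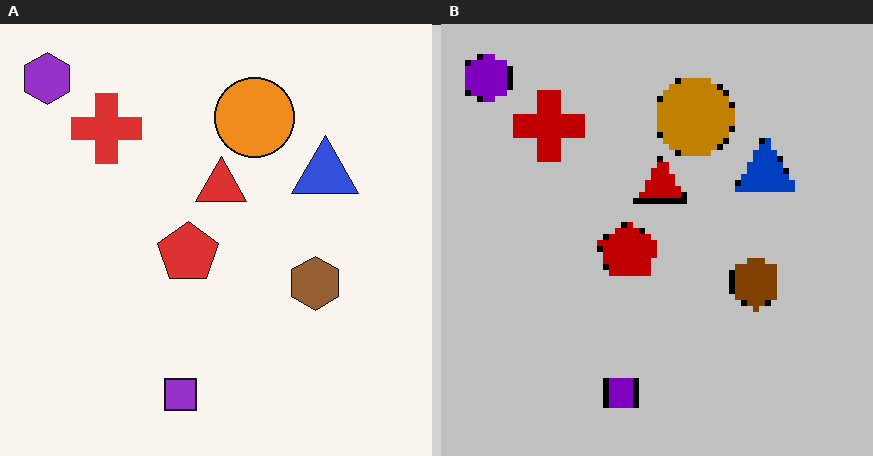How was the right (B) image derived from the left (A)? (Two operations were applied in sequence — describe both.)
The right (B) image is the left (A) aggressively posterized, then moderately pixelated.

Each flat color has snapped to a coarser quantized level — most visibly, the near-white background has dropped to a flat grey. Shapes are reduced to large square blocks; fine edges and outlines are lost — a downscale-then-upscale (mosaic) effect.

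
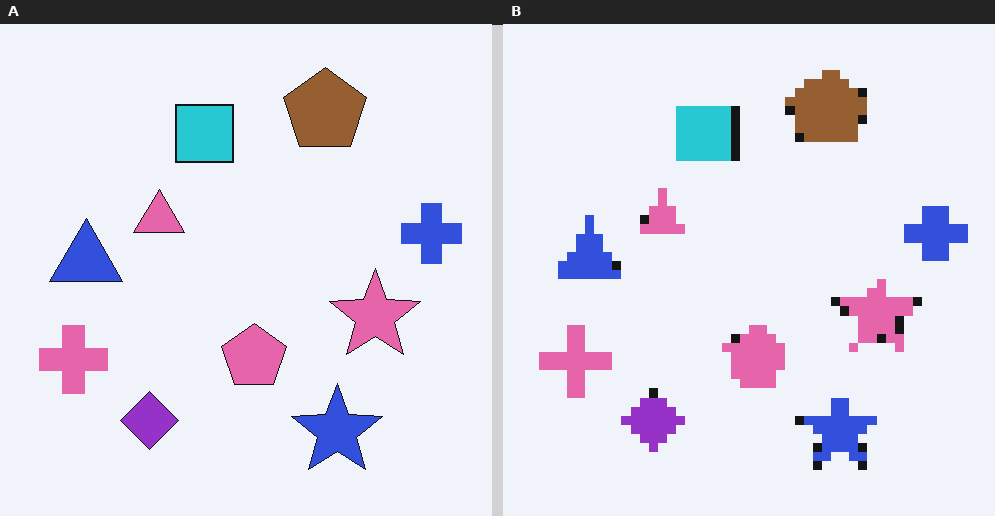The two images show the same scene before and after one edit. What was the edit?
Heavily pixelated into large blocks.

Shapes are reduced to large square blocks; fine edges and outlines are lost — a downscale-then-upscale (mosaic) effect.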